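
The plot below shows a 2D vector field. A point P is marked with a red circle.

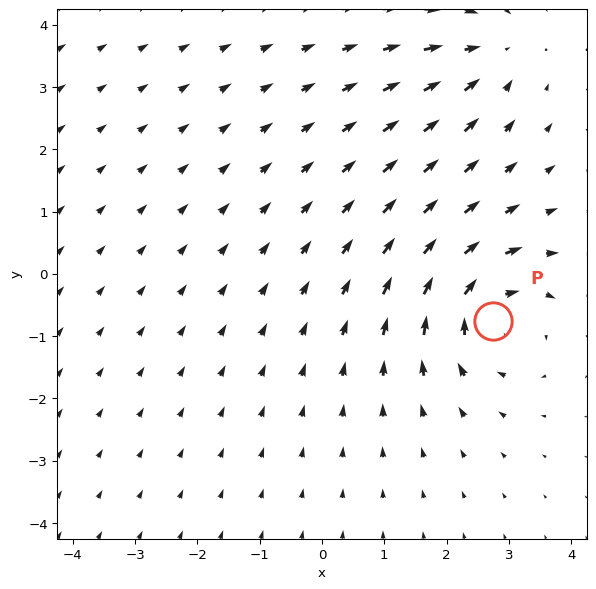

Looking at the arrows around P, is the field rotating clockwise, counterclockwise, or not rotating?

clockwise

Near P at (2.8, -0.7) the arrows circulate clockwise. The curl (z-component) there is about -5; negative curl means clockwise rotation.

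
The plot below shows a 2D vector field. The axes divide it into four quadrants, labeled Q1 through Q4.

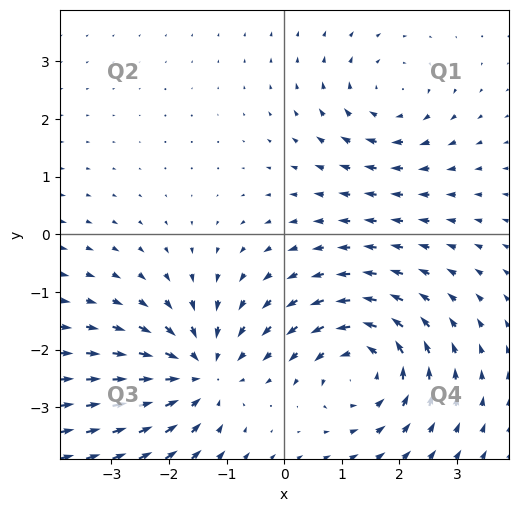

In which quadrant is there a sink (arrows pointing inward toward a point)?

Q3

The sink sits at approximately (-1.4, -2.4), which lies in quadrant Q3. The divergence there is about -4, negative as expected for a sink.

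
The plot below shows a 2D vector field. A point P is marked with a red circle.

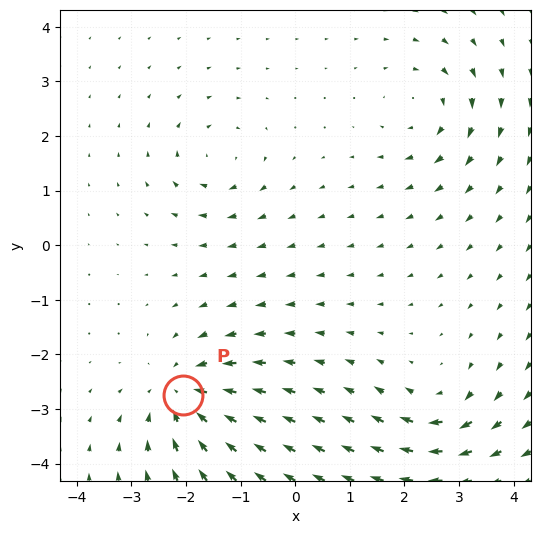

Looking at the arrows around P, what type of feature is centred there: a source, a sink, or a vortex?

sink

At P (-2.1, -2.7) the arrows converge inward. Divergence about -6, curl ≈0 — negative divergence with near-zero curl is a sink.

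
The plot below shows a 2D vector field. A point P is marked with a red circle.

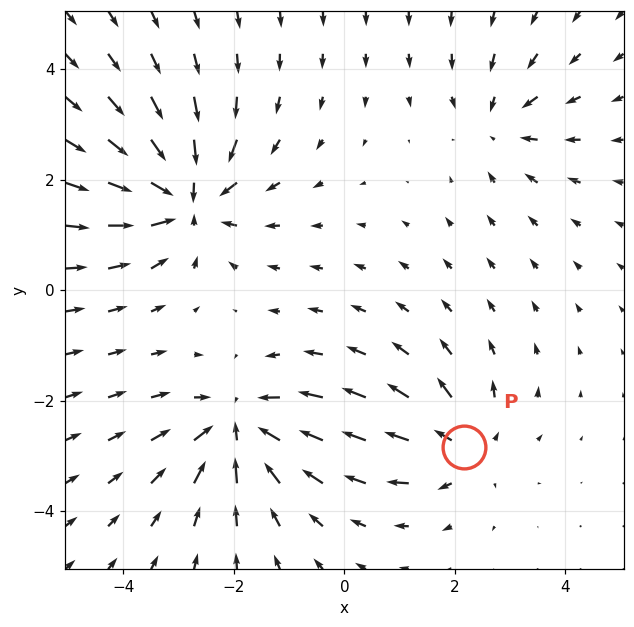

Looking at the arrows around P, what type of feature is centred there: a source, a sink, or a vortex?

At P (2.2, -2.8) the arrows spread outward. Divergence about +4, curl ≈0 — positive divergence with near-zero curl is a source.

source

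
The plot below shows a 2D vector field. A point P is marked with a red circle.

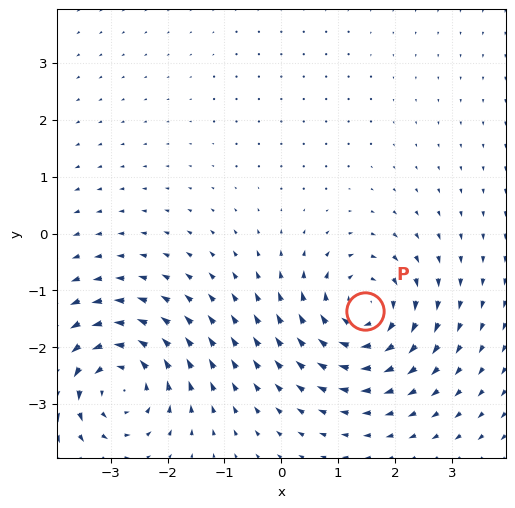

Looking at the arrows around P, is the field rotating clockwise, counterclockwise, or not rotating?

Near P at (1.5, -1.4) the arrows circulate clockwise. The curl (z-component) there is about -4; negative curl means clockwise rotation.

clockwise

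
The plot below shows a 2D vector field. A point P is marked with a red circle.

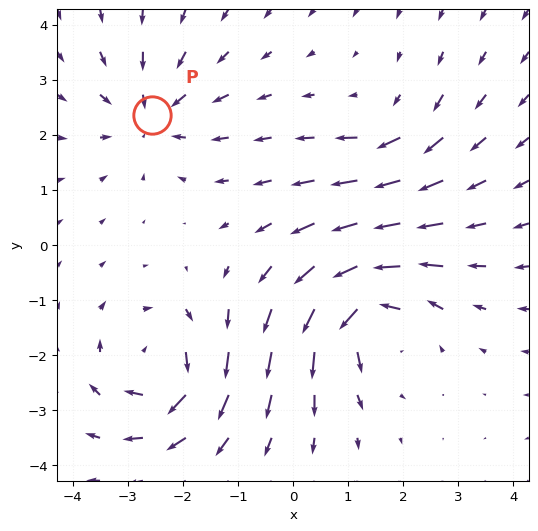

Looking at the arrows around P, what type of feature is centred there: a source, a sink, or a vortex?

At P (-2.6, 2.4) the arrows converge inward. Divergence about -4, curl ≈0 — negative divergence with near-zero curl is a sink.

sink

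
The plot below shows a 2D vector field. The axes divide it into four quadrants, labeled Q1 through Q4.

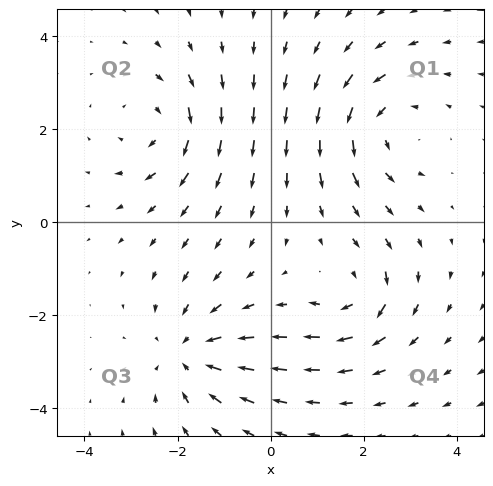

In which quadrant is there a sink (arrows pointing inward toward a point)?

Q3

The sink sits at approximately (-1.8, -2.8), which lies in quadrant Q3. The divergence there is about -4, negative as expected for a sink.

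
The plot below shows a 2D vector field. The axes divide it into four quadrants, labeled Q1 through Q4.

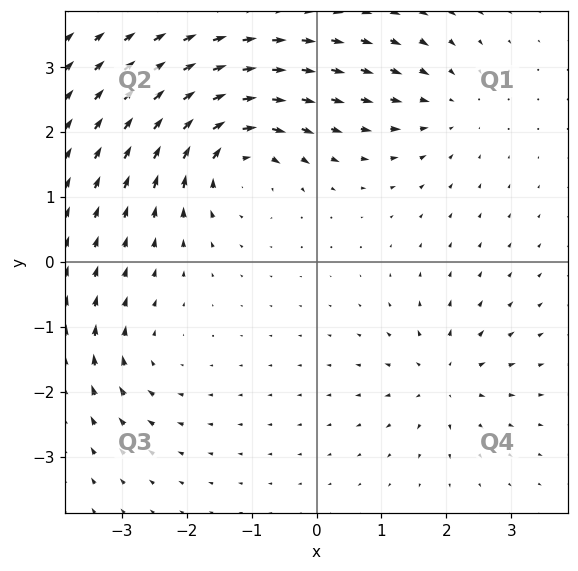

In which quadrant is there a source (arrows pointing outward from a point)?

Q4

The source sits at approximately (2.0, -1.8), which lies in quadrant Q4. The divergence there is about +4, positive as expected for a source.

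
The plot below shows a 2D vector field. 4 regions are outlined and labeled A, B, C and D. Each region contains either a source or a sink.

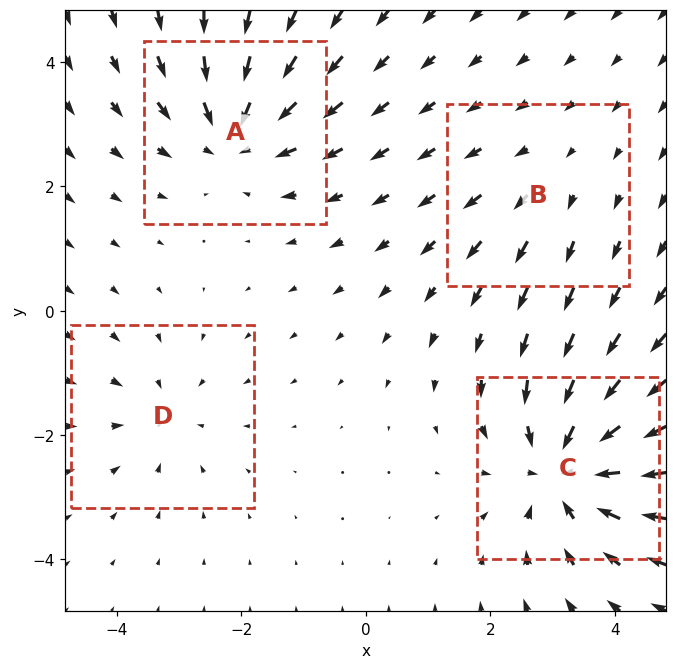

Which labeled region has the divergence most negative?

C

Divergence at each region's feature centre — A: about -5, B: about +2, C: about -6, D: about -3. Region C is most negative.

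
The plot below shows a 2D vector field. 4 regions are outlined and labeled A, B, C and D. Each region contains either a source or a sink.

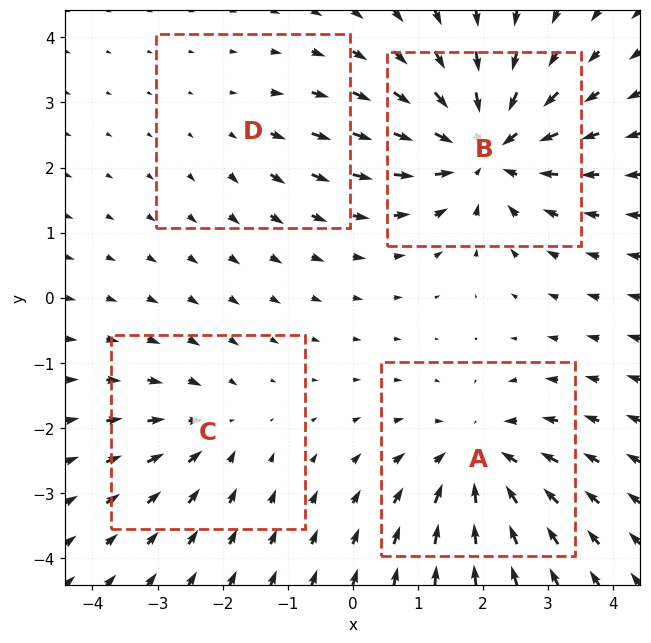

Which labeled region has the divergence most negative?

Divergence at each region's feature centre — A: about -5, B: about -7, C: about -3, D: about +2. Region B is most negative.

B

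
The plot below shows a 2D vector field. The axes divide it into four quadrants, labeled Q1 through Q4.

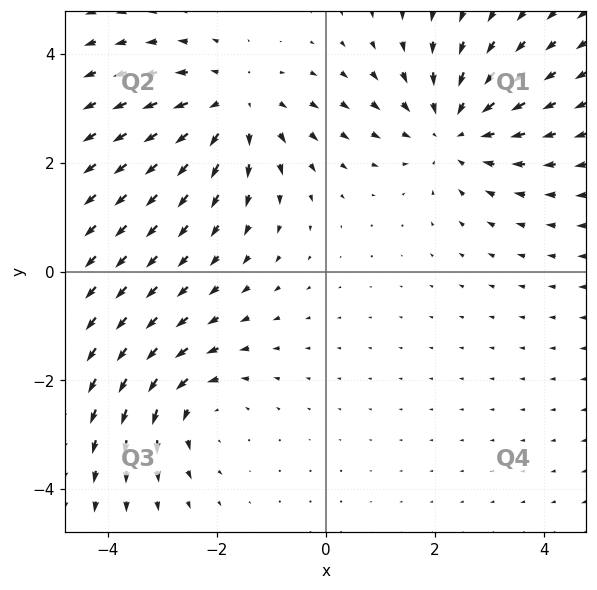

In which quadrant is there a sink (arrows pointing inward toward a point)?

The sink sits at approximately (2.3, 2.6), which lies in quadrant Q1. The divergence there is about -3, negative as expected for a sink.

Q1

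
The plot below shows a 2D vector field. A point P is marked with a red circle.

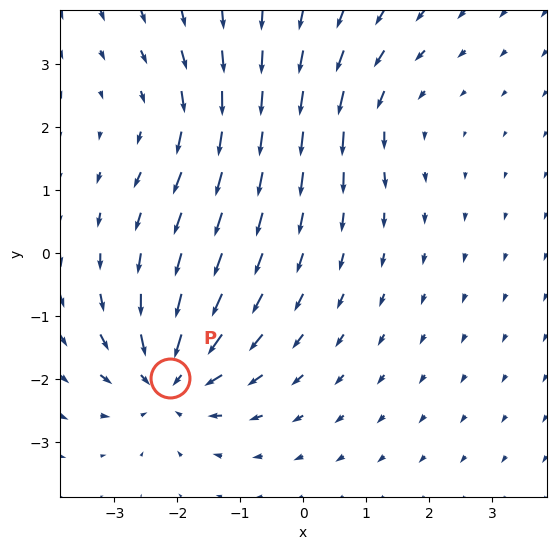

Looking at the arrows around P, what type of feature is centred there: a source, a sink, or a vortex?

sink

At P (-2.1, -2.0) the arrows converge inward. Divergence about -5, curl ≈0 — negative divergence with near-zero curl is a sink.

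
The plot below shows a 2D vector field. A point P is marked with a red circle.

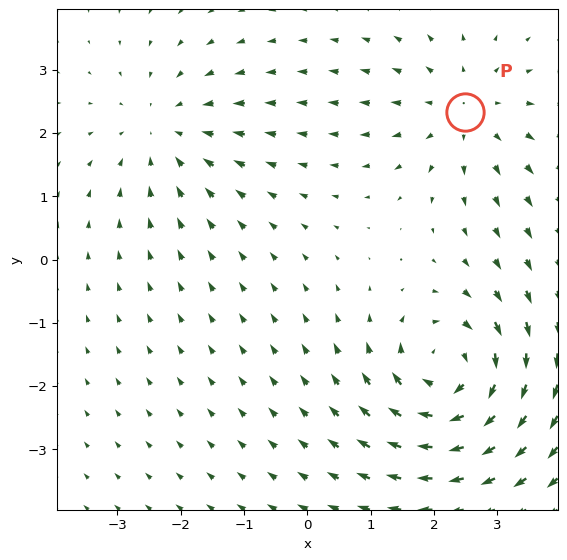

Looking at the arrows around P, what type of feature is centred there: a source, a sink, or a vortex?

At P (2.5, 2.3) the arrows spread outward. Divergence about +3, curl ≈0 — positive divergence with near-zero curl is a source.

source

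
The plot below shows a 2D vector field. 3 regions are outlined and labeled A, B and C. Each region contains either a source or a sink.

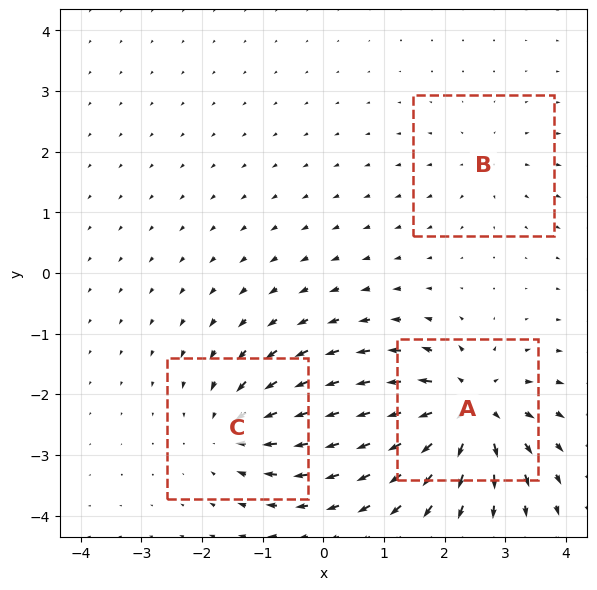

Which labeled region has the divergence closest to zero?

B

Divergence at each region's feature centre — A: about +6, B: about +2, C: about -4. Region B is closest to zero.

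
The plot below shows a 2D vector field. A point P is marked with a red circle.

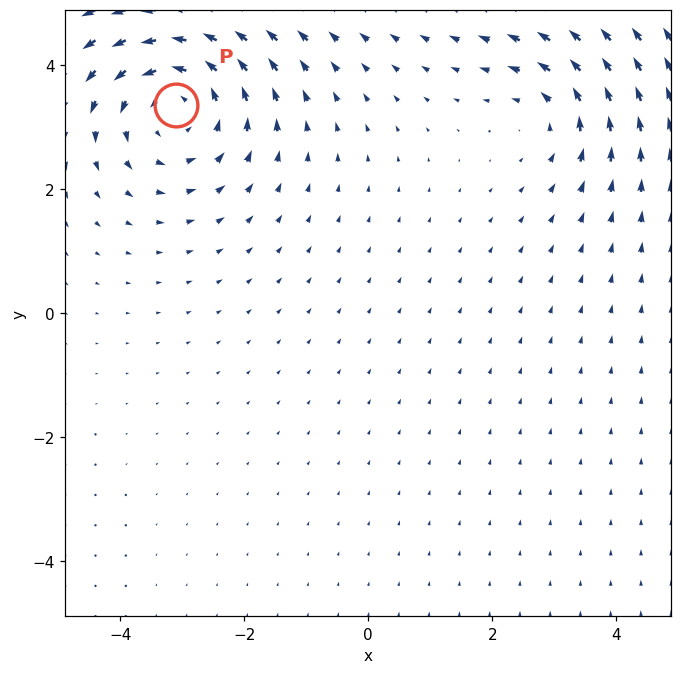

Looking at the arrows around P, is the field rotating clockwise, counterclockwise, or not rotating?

counterclockwise

Near P at (-3.1, 3.4) the arrows circulate counterclockwise. The curl (z-component) there is about +4; positive curl means counterclockwise rotation.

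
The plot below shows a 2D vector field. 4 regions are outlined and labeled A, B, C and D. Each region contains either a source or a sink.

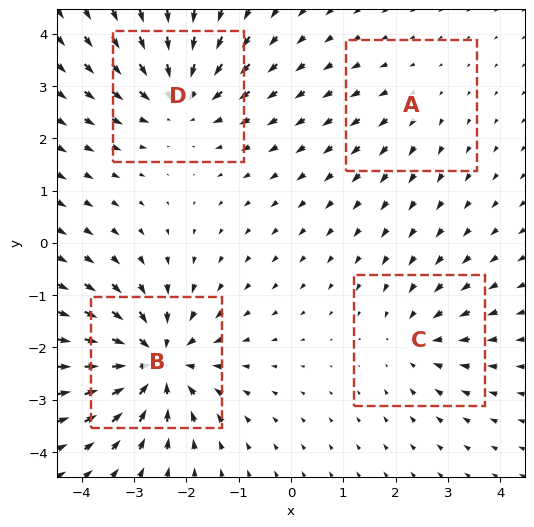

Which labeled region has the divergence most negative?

Divergence at each region's feature centre — A: about +2, B: about -7, C: about -3, D: about -5. Region B is most negative.

B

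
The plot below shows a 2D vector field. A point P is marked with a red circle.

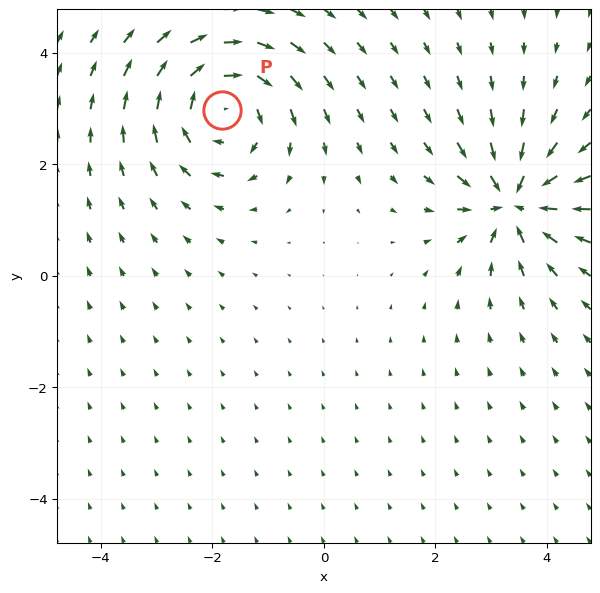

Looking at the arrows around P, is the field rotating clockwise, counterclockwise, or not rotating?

clockwise

Near P at (-1.8, 3.0) the arrows circulate clockwise. The curl (z-component) there is about -4; negative curl means clockwise rotation.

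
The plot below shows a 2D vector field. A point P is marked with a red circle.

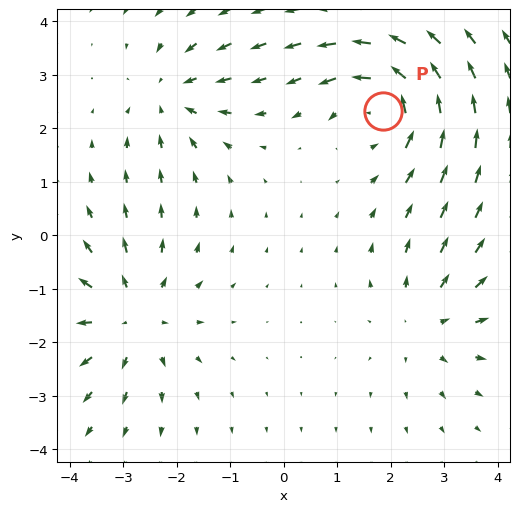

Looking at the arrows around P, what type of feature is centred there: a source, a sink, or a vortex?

At P (1.9, 2.3) the arrows circulate counterclockwise. Divergence ≈0, curl about +5 — near-zero divergence with nonzero curl is a vortex.

vortex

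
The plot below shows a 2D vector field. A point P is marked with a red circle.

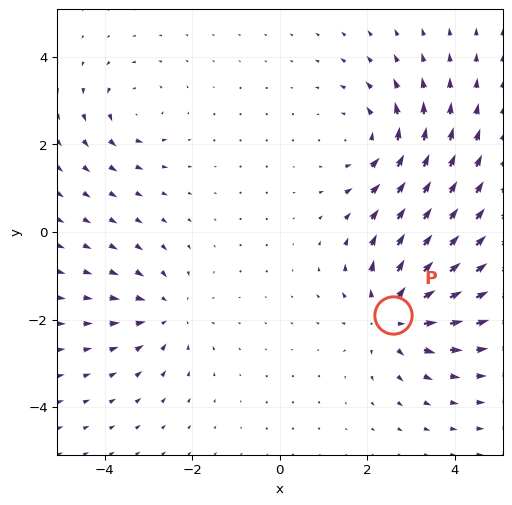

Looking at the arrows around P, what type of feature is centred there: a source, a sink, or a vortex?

At P (2.6, -1.9) the arrows spread outward. Divergence about +5, curl ≈0 — positive divergence with near-zero curl is a source.

source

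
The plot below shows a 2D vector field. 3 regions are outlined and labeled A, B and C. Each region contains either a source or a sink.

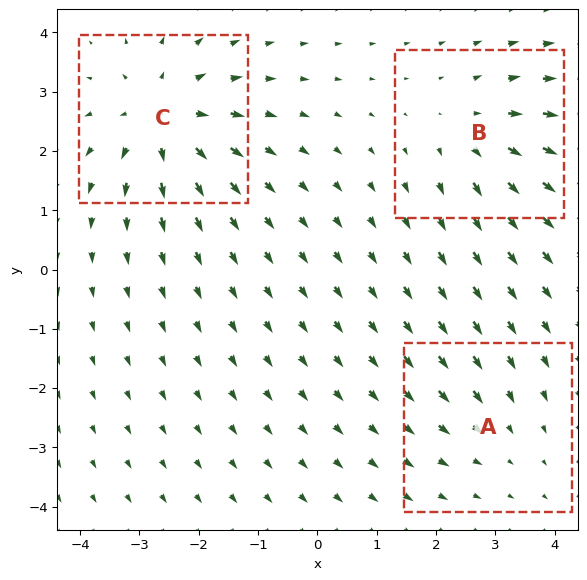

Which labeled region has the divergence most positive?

C

Divergence at each region's feature centre — A: about -2, B: about +3, C: about +5. Region C is most positive.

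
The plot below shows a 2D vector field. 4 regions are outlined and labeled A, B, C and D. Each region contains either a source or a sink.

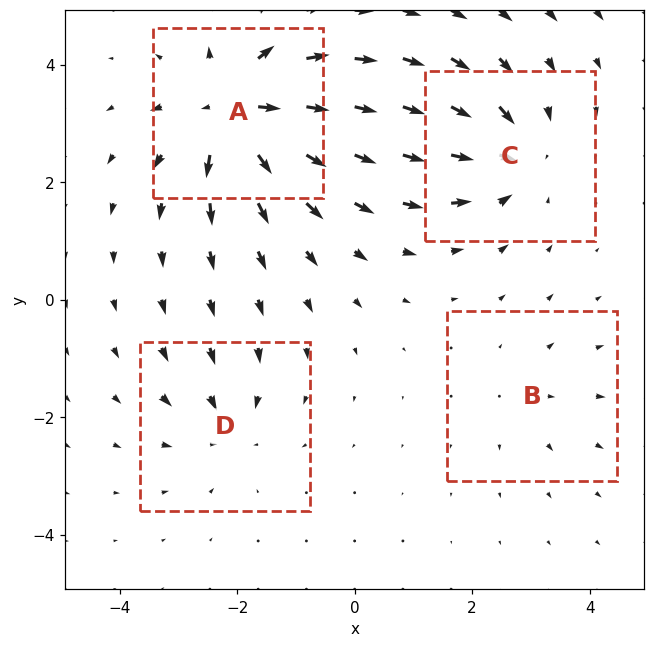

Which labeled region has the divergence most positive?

Divergence at each region's feature centre — A: about +8, B: about +2, C: about -6, D: about -4. Region A is most positive.

A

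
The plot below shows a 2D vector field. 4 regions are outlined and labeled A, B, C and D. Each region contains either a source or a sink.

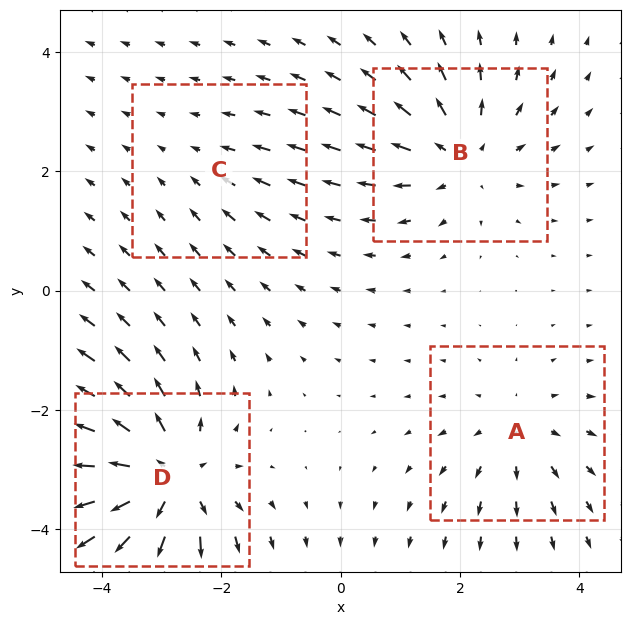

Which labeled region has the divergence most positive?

Divergence at each region's feature centre — A: about +3, B: about +4, C: about -2, D: about +7. Region D is most positive.

D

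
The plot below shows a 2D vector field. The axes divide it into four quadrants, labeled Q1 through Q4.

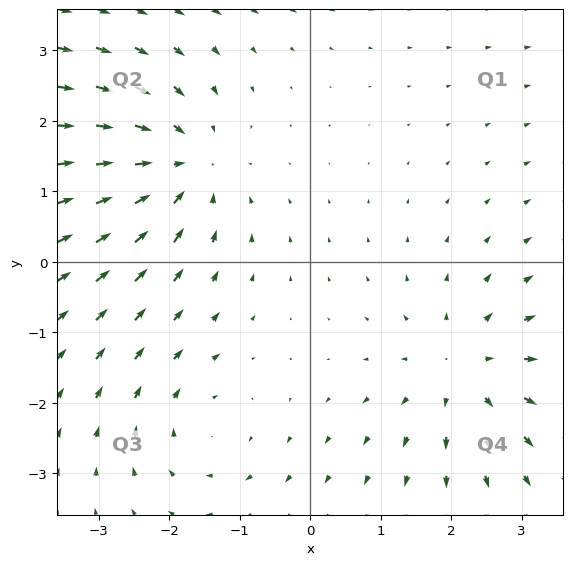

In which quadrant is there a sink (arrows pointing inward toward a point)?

The sink sits at approximately (-1.8, 1.4), which lies in quadrant Q2. The divergence there is about -4, negative as expected for a sink.

Q2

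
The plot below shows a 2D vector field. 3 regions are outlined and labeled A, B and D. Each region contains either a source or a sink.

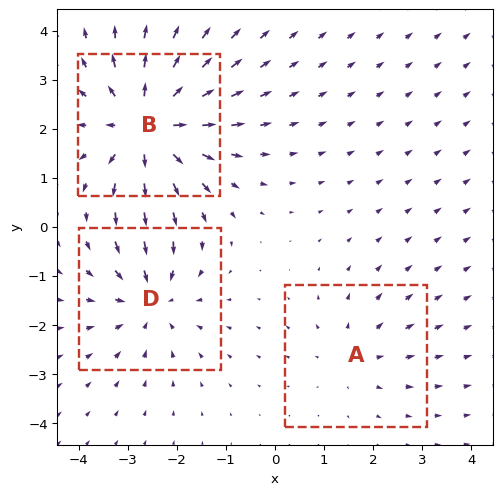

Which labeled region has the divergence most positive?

B

Divergence at each region's feature centre — A: about +2, B: about +5, D: about -3. Region B is most positive.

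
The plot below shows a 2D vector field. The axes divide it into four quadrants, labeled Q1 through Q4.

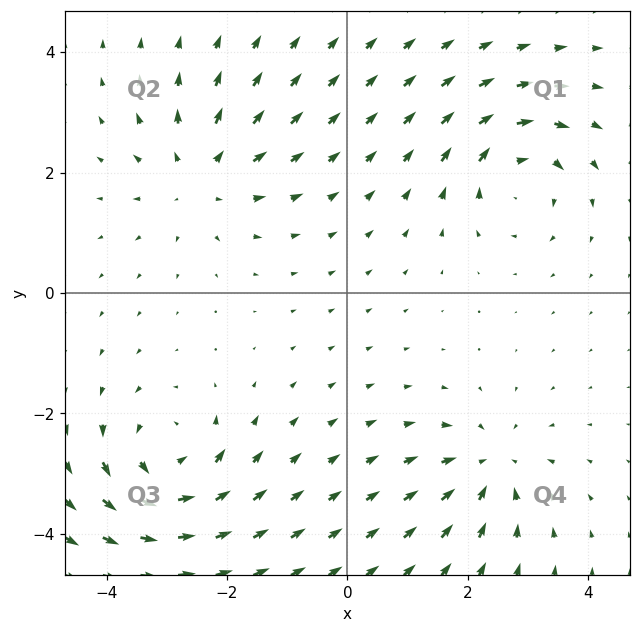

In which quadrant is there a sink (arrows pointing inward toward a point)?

Q4

The sink sits at approximately (2.4, -2.9), which lies in quadrant Q4. The divergence there is about -4, negative as expected for a sink.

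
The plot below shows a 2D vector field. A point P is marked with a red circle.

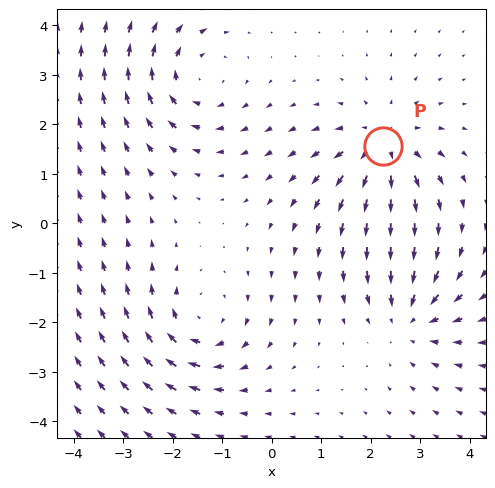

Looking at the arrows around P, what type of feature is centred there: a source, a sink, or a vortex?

source

At P (2.3, 1.6) the arrows spread outward. Divergence about +4, curl ≈0 — positive divergence with near-zero curl is a source.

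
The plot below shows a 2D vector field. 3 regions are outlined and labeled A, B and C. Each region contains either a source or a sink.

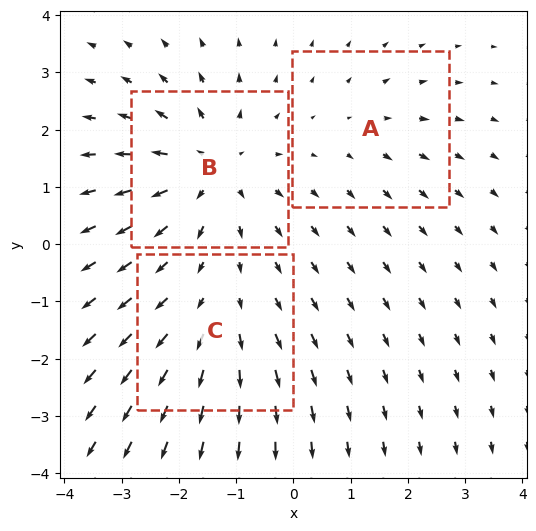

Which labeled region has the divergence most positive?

Divergence at each region's feature centre — A: about +2, B: about +4, C: about +3. Region B is most positive.

B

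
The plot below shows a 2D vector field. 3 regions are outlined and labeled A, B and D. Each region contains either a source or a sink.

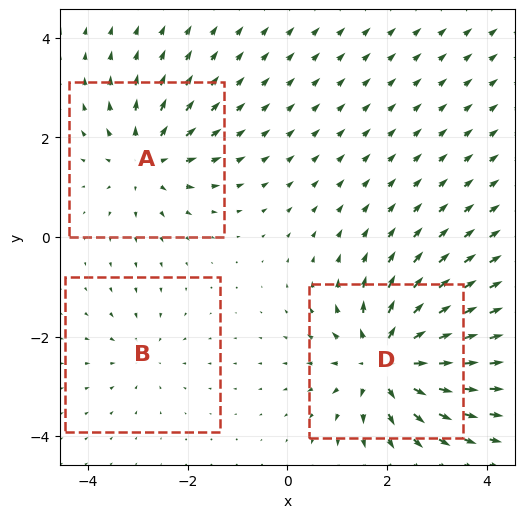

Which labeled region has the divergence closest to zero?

B

Divergence at each region's feature centre — A: about +4, B: about -2, D: about +6. Region B is closest to zero.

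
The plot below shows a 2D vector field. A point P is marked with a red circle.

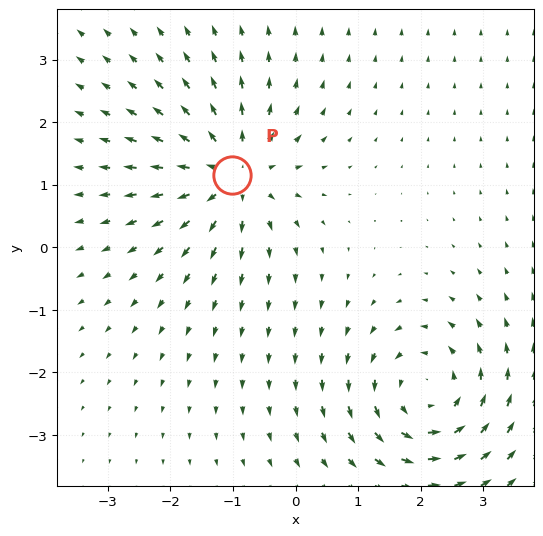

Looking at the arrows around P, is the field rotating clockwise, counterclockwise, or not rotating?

not rotating

Near P at (-1.0, 1.2) the arrows show no circulation. The curl there is ≈0.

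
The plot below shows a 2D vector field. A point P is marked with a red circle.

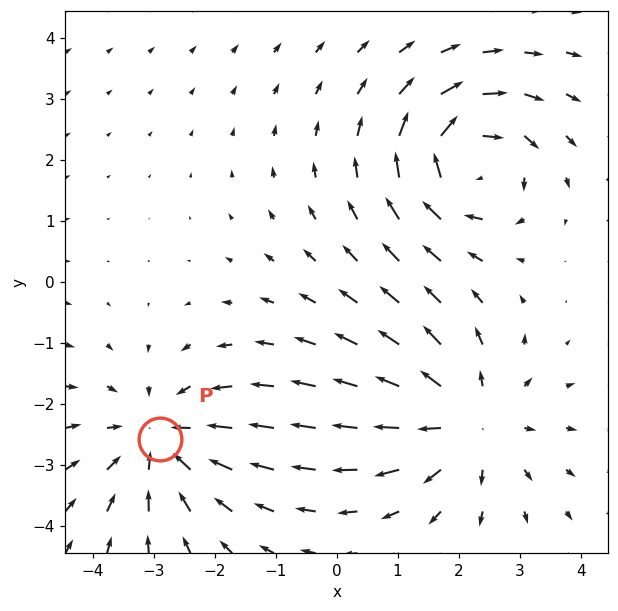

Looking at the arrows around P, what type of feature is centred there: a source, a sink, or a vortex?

At P (-2.9, -2.6) the arrows converge inward. Divergence about -3, curl ≈0 — negative divergence with near-zero curl is a sink.

sink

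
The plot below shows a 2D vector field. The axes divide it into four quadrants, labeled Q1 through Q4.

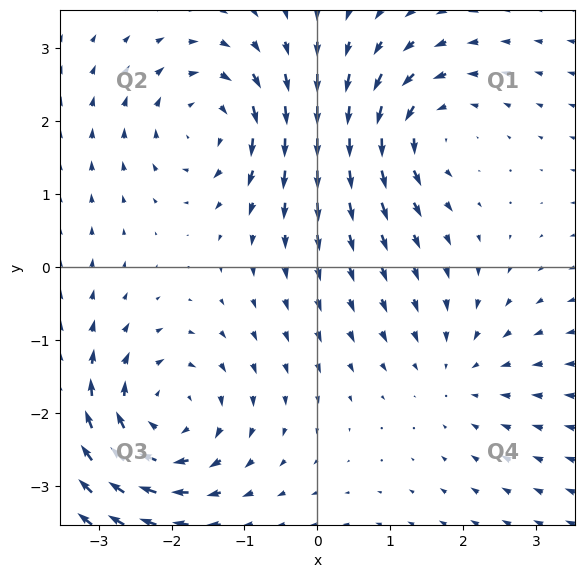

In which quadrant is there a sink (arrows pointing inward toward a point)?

Q4

The sink sits at approximately (1.9, -1.4), which lies in quadrant Q4. The divergence there is about -2, negative as expected for a sink.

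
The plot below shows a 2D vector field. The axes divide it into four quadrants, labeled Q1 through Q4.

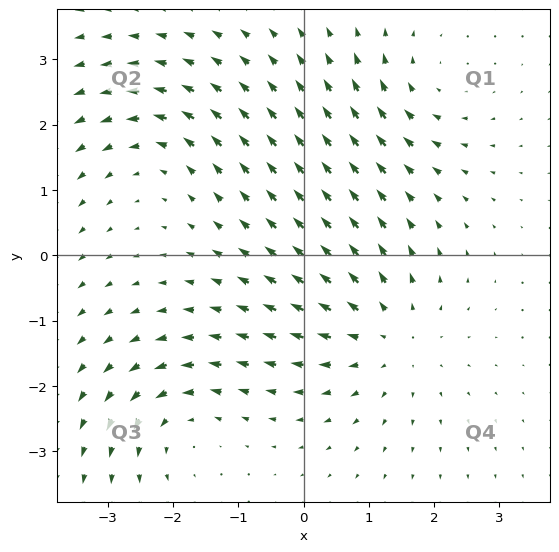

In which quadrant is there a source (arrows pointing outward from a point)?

The source sits at approximately (1.3, -1.2), which lies in quadrant Q4. The divergence there is about +4, positive as expected for a source.

Q4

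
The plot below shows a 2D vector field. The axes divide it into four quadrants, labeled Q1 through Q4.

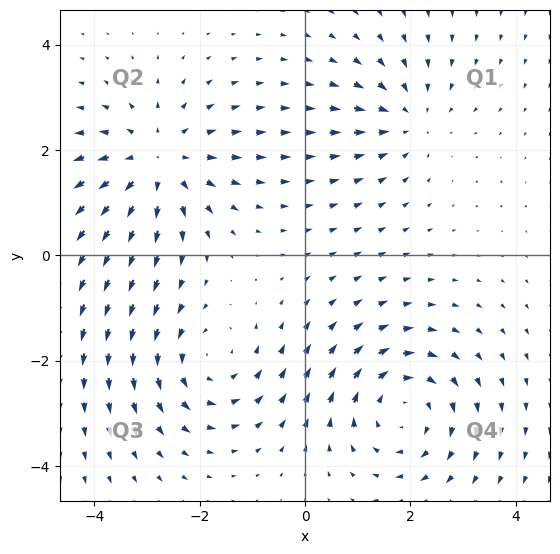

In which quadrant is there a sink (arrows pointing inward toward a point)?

Q1

The sink sits at approximately (2.0, 2.6), which lies in quadrant Q1. The divergence there is about -3, negative as expected for a sink.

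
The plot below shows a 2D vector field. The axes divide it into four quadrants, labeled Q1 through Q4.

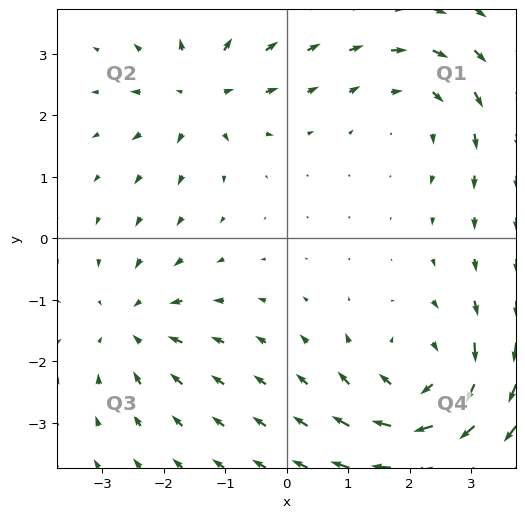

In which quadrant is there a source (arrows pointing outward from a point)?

Q2

The source sits at approximately (-1.4, 2.3), which lies in quadrant Q2. The divergence there is about +4, positive as expected for a source.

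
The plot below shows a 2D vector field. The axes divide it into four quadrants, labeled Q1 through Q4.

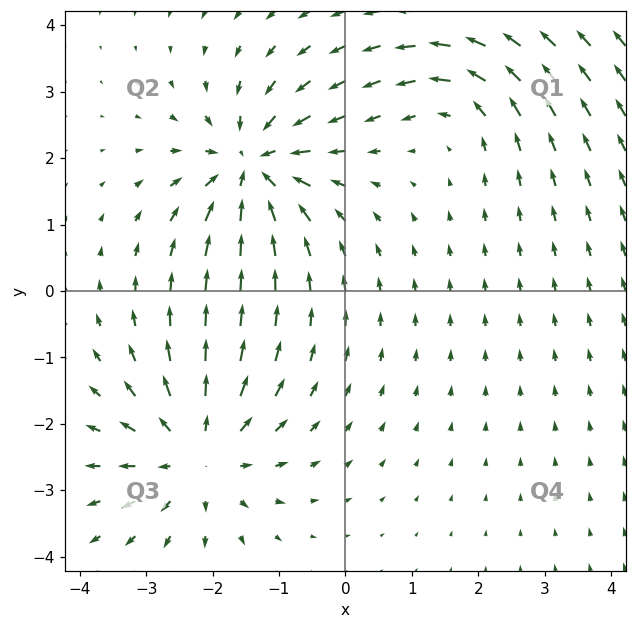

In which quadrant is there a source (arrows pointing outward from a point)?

The source sits at approximately (-2.2, -2.4), which lies in quadrant Q3. The divergence there is about +4, positive as expected for a source.

Q3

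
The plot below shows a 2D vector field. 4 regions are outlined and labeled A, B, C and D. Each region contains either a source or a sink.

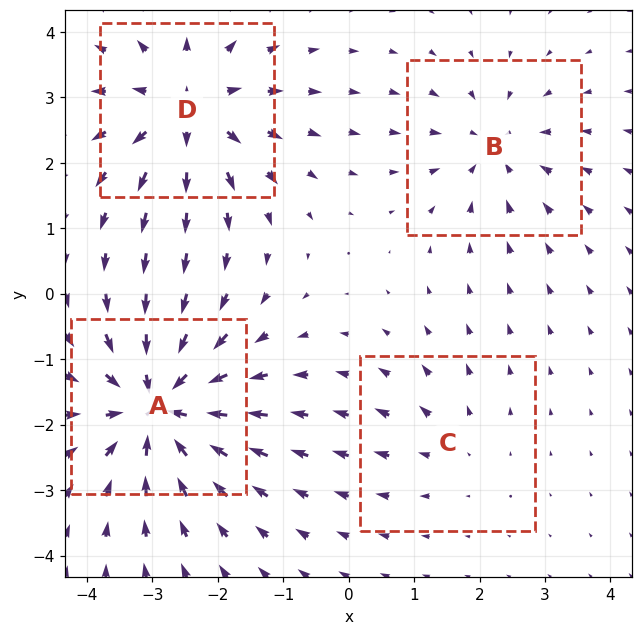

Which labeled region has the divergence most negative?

A

Divergence at each region's feature centre — A: about -7, B: about -4, C: about +2, D: about +5. Region A is most negative.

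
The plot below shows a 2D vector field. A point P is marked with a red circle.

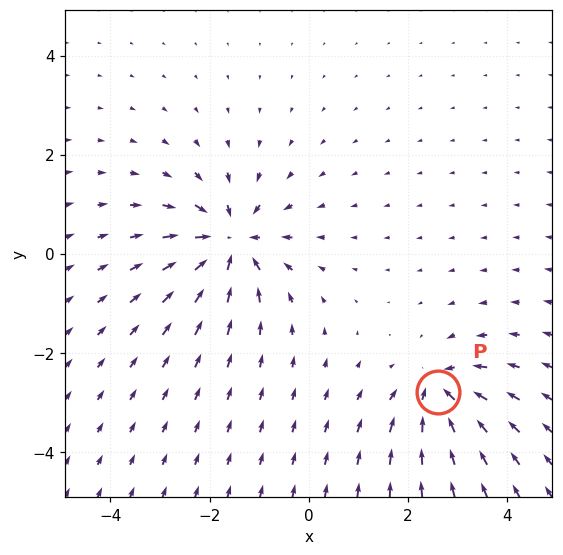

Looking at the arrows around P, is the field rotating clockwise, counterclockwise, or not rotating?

Near P at (2.6, -2.8) the arrows show no circulation. The curl there is ≈0.

not rotating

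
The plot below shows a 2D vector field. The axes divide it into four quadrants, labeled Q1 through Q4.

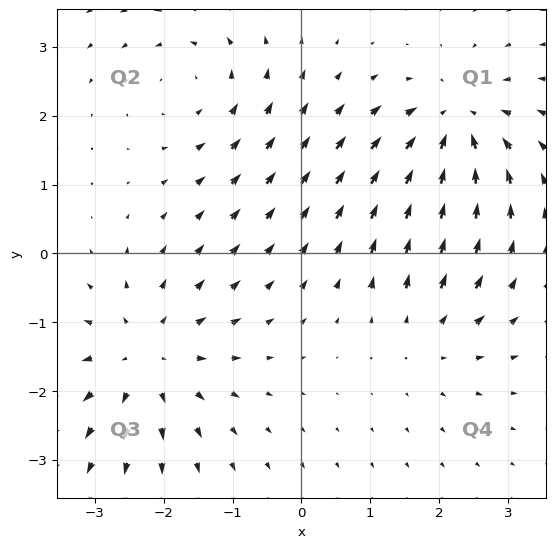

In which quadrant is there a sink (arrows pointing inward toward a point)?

The sink sits at approximately (2.2, 1.9), which lies in quadrant Q1. The divergence there is about -6, negative as expected for a sink.

Q1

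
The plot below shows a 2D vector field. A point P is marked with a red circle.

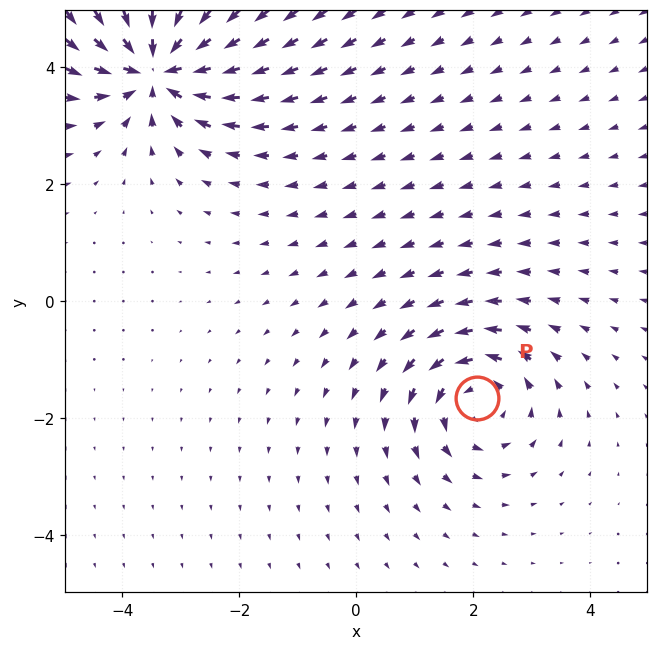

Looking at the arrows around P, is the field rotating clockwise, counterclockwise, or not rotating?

Near P at (2.1, -1.7) the arrows circulate counterclockwise. The curl (z-component) there is about +3; positive curl means counterclockwise rotation.

counterclockwise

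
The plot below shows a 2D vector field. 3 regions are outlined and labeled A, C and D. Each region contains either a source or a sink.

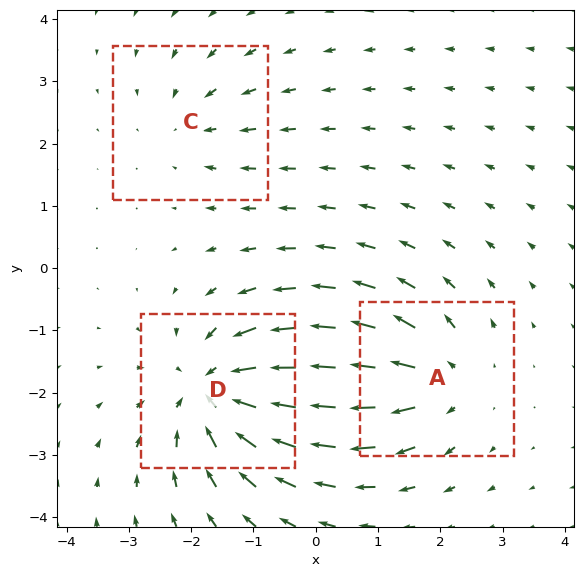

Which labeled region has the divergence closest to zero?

C

Divergence at each region's feature centre — A: about +4, C: about -2, D: about -5. Region C is closest to zero.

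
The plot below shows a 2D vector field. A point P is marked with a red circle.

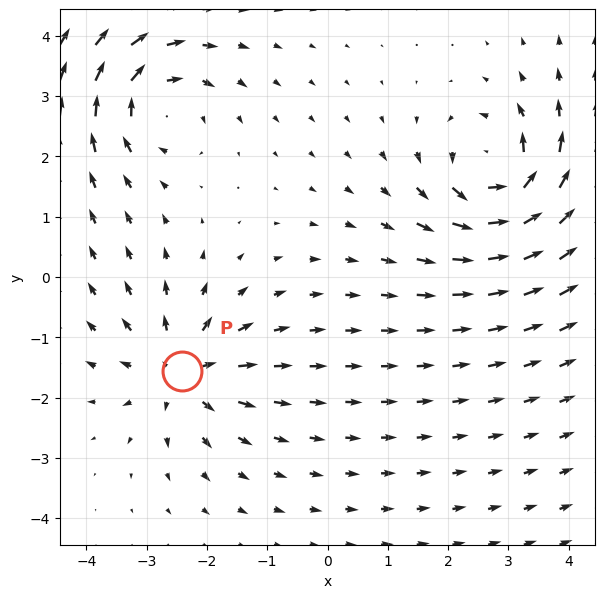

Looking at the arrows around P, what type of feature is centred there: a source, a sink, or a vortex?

At P (-2.4, -1.6) the arrows spread outward. Divergence about +4, curl ≈0 — positive divergence with near-zero curl is a source.

source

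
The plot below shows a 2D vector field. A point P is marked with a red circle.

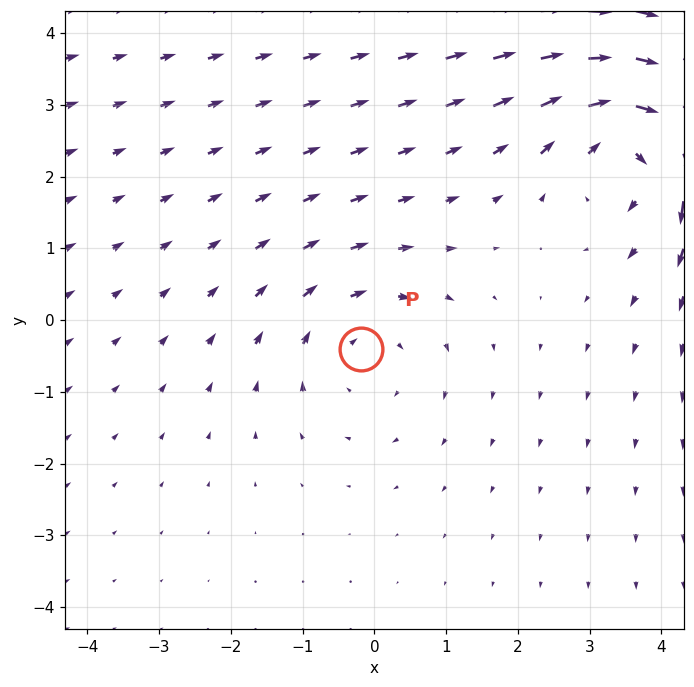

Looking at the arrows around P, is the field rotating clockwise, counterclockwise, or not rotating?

Near P at (-0.2, -0.4) the arrows circulate clockwise. The curl (z-component) there is about -2; negative curl means clockwise rotation.

clockwise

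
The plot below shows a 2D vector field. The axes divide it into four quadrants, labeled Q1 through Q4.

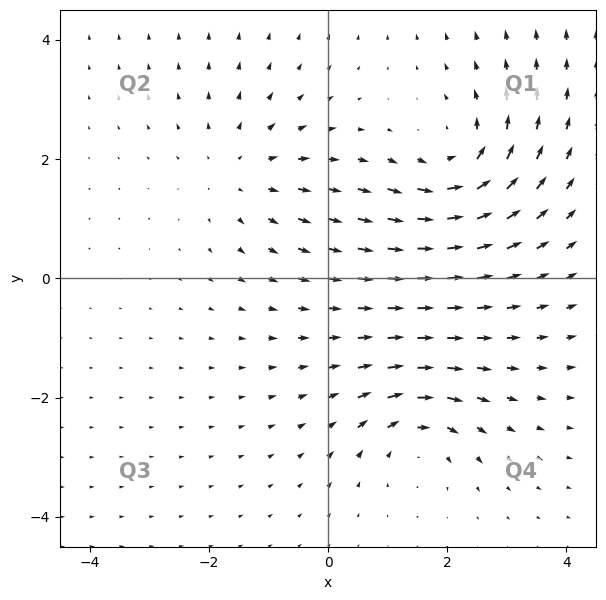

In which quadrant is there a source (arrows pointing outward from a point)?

Q2

The source sits at approximately (-1.5, 1.8), which lies in quadrant Q2. The divergence there is about +2, positive as expected for a source.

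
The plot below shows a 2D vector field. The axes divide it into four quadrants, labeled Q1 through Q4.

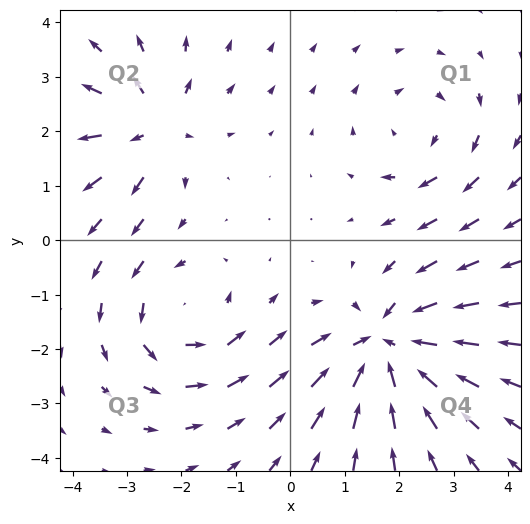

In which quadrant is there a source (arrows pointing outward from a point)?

The source sits at approximately (-2.5, 2.1), which lies in quadrant Q2. The divergence there is about +4, positive as expected for a source.

Q2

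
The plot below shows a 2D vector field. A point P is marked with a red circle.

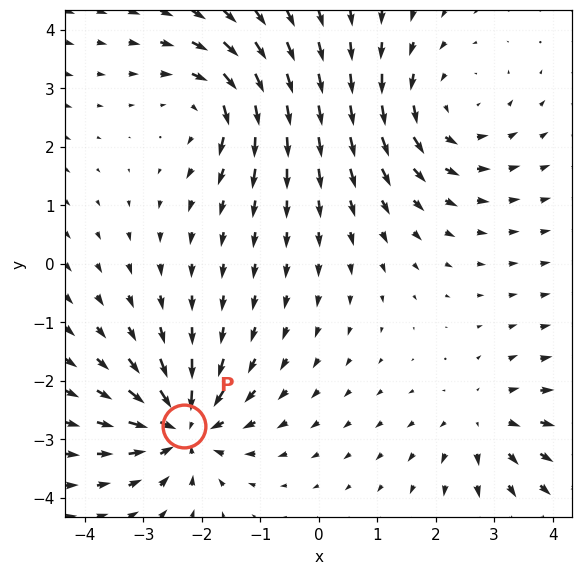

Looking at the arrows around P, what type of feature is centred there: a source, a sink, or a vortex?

At P (-2.3, -2.8) the arrows converge inward. Divergence about -6, curl ≈0 — negative divergence with near-zero curl is a sink.

sink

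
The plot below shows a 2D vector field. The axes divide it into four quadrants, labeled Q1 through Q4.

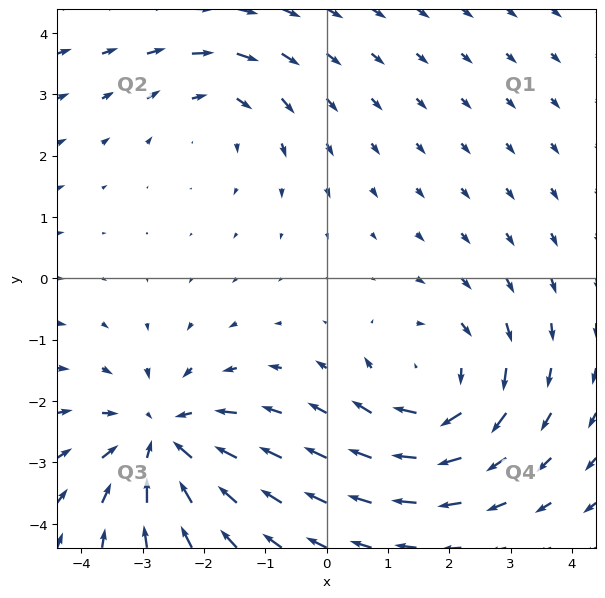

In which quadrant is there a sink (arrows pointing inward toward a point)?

Q3

The sink sits at approximately (-2.7, -2.6), which lies in quadrant Q3. The divergence there is about -4, negative as expected for a sink.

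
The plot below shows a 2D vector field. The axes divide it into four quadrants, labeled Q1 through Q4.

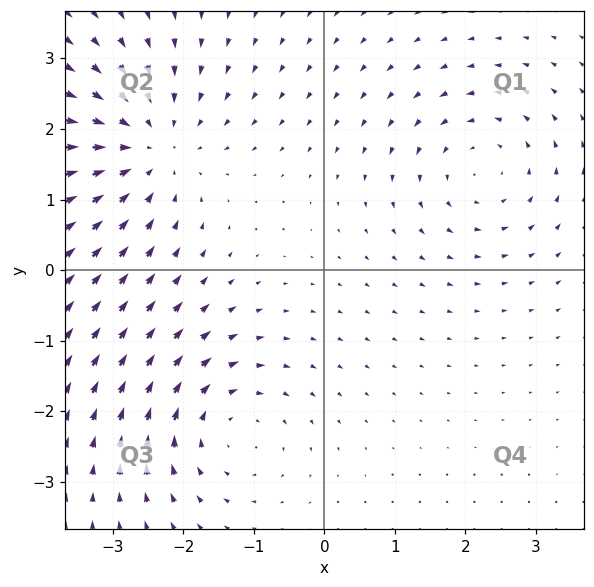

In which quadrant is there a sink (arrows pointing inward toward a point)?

The sink sits at approximately (-2.5, 1.7), which lies in quadrant Q2. The divergence there is about -4, negative as expected for a sink.

Q2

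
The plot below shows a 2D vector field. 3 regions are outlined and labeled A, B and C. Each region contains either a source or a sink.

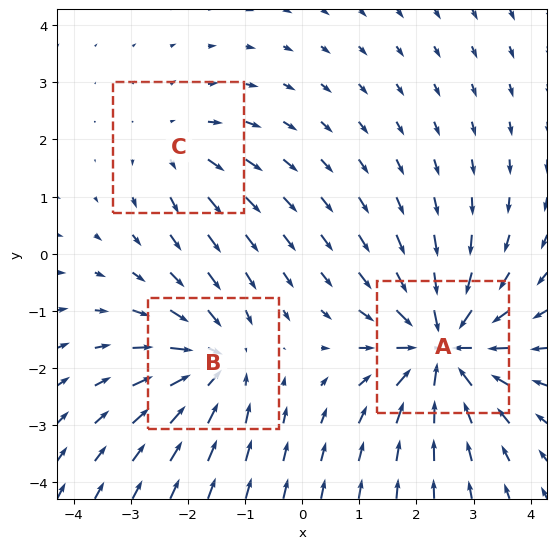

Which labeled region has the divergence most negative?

A

Divergence at each region's feature centre — A: about -5, B: about -4, C: about +2. Region A is most negative.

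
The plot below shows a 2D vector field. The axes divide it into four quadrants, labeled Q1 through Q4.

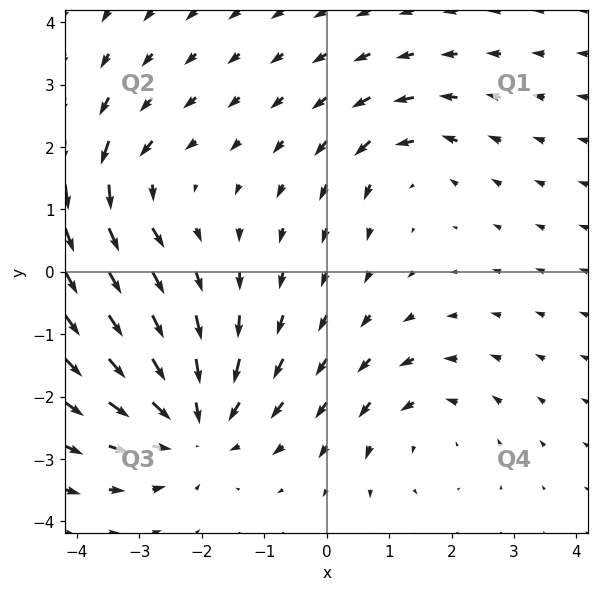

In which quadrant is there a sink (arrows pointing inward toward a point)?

Q3

The sink sits at approximately (-2.1, -2.4), which lies in quadrant Q3. The divergence there is about -4, negative as expected for a sink.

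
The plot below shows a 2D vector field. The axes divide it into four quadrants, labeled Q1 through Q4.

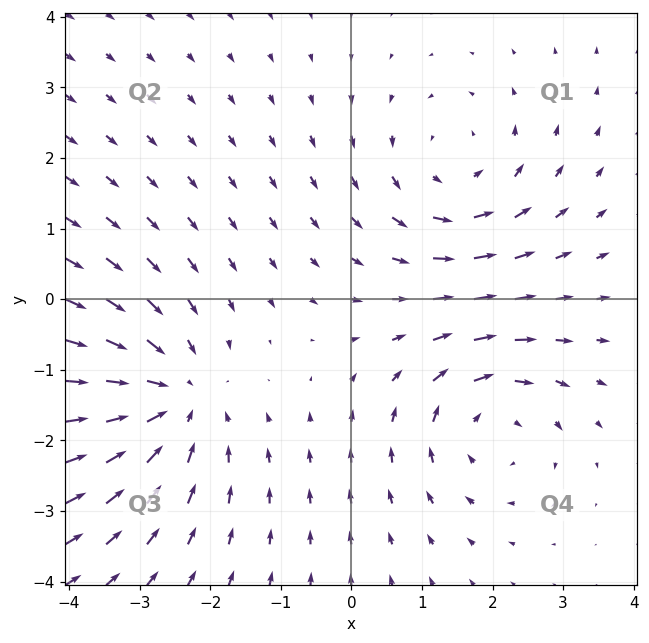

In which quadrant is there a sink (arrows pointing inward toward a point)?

Q3

The sink sits at approximately (-2.6, -1.4), which lies in quadrant Q3. The divergence there is about -4, negative as expected for a sink.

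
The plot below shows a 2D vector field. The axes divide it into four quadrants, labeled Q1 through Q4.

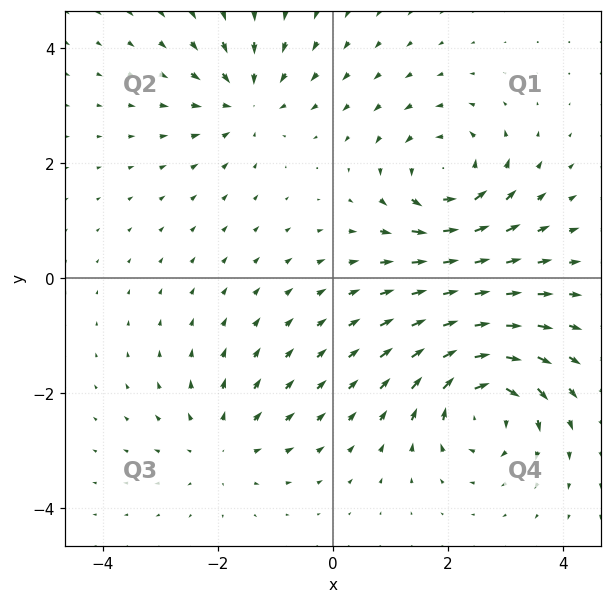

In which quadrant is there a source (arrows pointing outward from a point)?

The source sits at approximately (-1.9, -2.9), which lies in quadrant Q3. The divergence there is about +3, positive as expected for a source.

Q3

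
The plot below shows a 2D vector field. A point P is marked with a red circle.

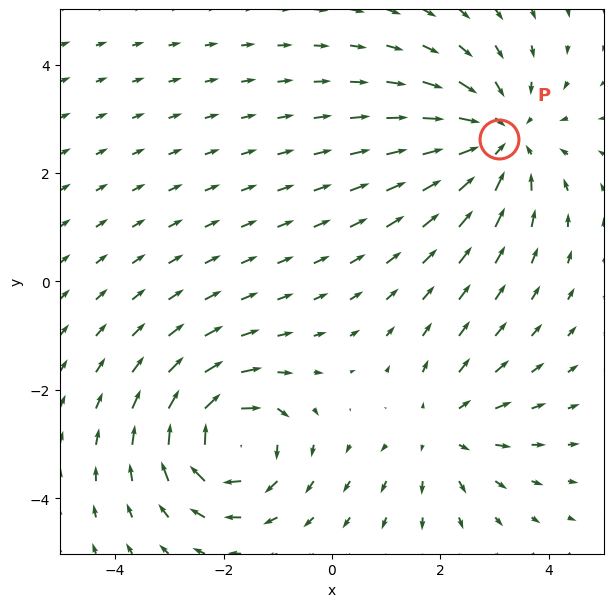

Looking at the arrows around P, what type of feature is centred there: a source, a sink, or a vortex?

sink

At P (3.1, 2.6) the arrows converge inward. Divergence about -3, curl ≈0 — negative divergence with near-zero curl is a sink.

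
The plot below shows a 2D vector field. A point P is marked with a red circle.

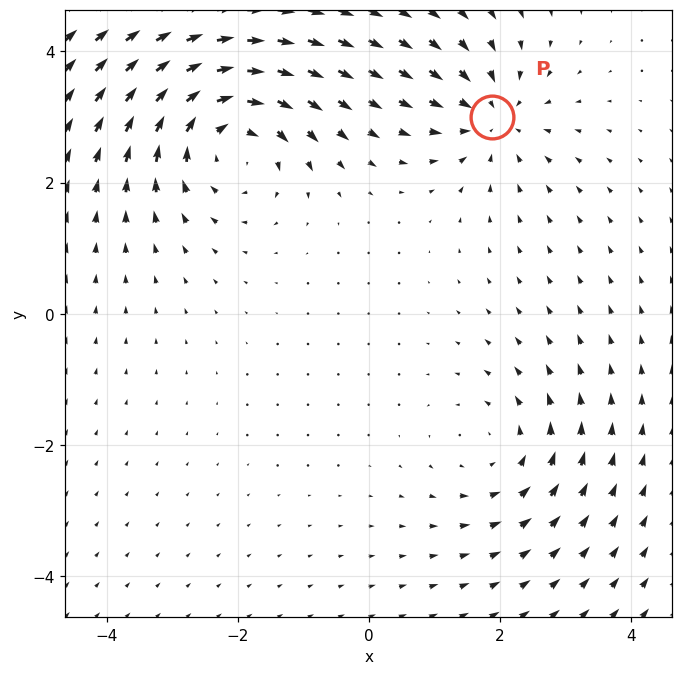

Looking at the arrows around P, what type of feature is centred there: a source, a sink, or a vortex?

At P (1.9, 3.0) the arrows converge inward. Divergence about -3, curl ≈0 — negative divergence with near-zero curl is a sink.

sink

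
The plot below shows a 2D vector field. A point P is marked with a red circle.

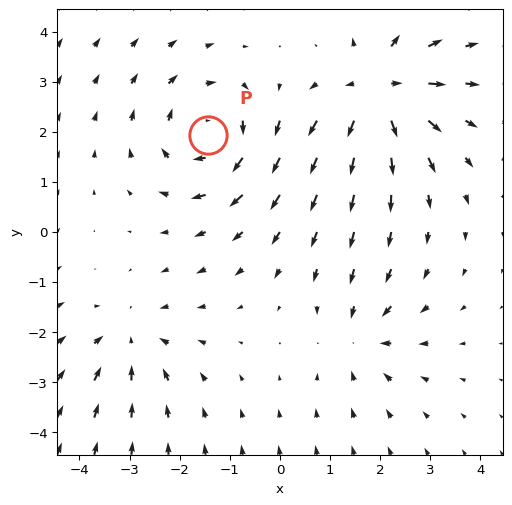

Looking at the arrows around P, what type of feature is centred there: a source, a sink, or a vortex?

At P (-1.4, 1.9) the arrows circulate clockwise. Divergence ≈0, curl about -5 — near-zero divergence with nonzero curl is a vortex.

vortex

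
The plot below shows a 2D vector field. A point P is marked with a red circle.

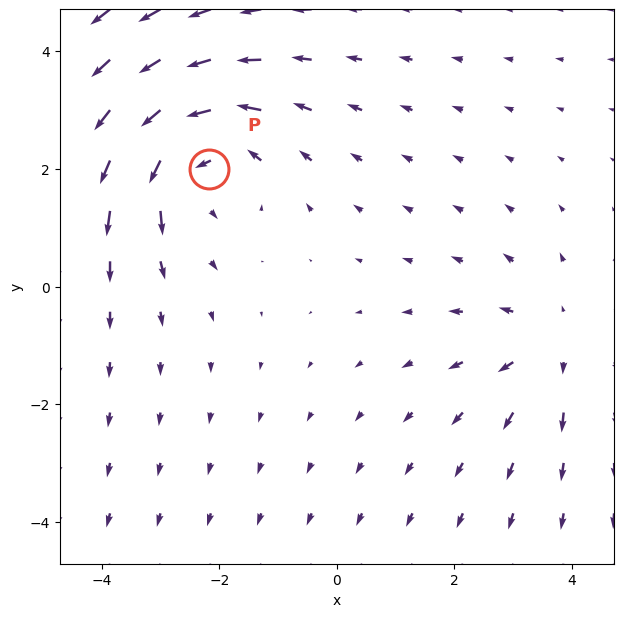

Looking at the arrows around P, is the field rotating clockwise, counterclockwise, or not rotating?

Near P at (-2.2, 2.0) the arrows circulate counterclockwise. The curl (z-component) there is about +3; positive curl means counterclockwise rotation.

counterclockwise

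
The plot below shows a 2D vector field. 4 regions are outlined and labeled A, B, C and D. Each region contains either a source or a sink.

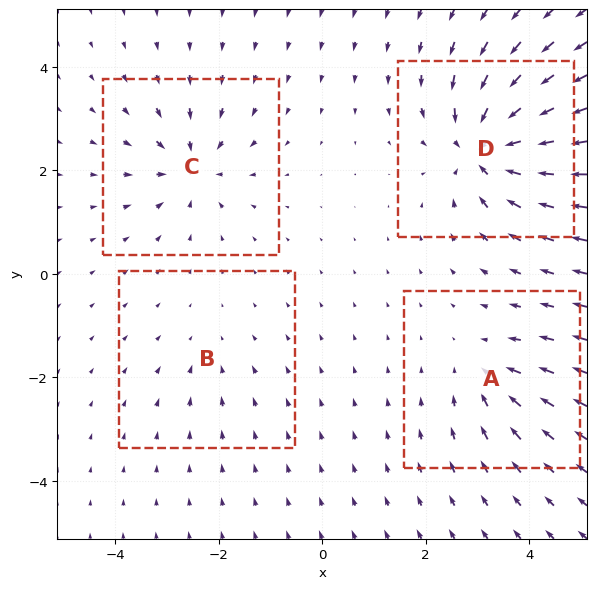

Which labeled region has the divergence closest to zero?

Divergence at each region's feature centre — A: about -4, B: about -2, C: about -6, D: about -9. Region B is closest to zero.

B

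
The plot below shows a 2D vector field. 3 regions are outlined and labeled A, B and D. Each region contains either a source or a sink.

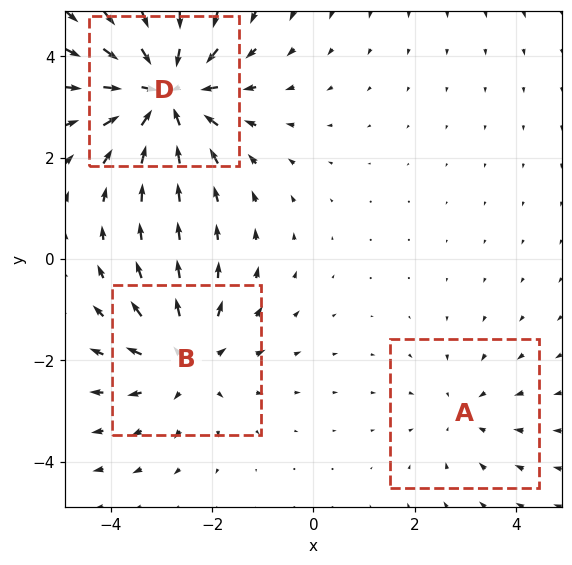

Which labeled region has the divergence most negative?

D

Divergence at each region's feature centre — A: about -2, B: about +3, D: about -5. Region D is most negative.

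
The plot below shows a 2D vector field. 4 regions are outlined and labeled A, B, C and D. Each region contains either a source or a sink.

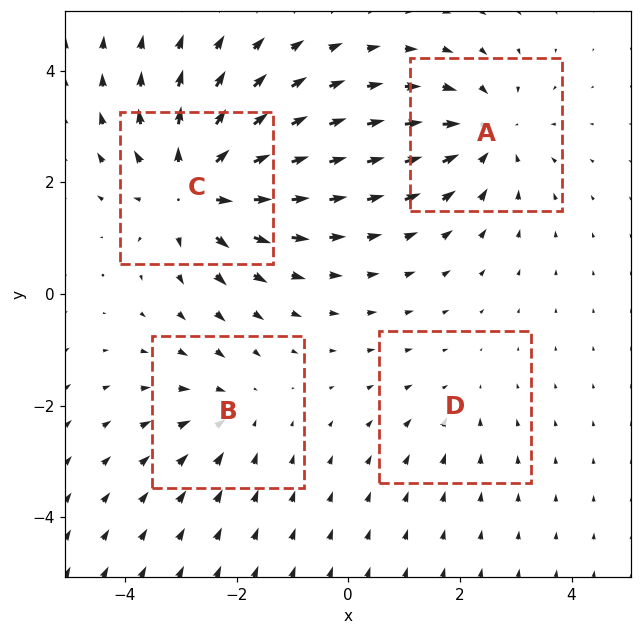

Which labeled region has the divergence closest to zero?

D

Divergence at each region's feature centre — A: about -4, B: about -3, C: about +6, D: about -2. Region D is closest to zero.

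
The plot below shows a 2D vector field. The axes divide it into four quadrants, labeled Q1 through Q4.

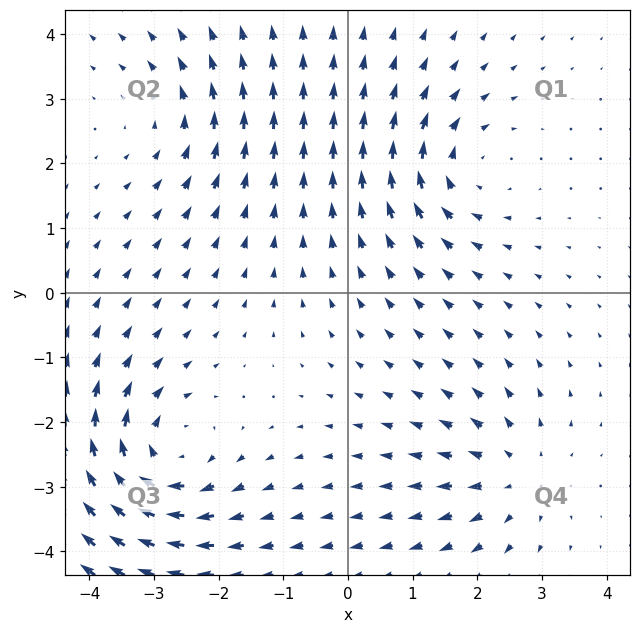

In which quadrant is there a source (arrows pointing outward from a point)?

Q4

The source sits at approximately (2.6, -2.8), which lies in quadrant Q4. The divergence there is about +3, positive as expected for a source.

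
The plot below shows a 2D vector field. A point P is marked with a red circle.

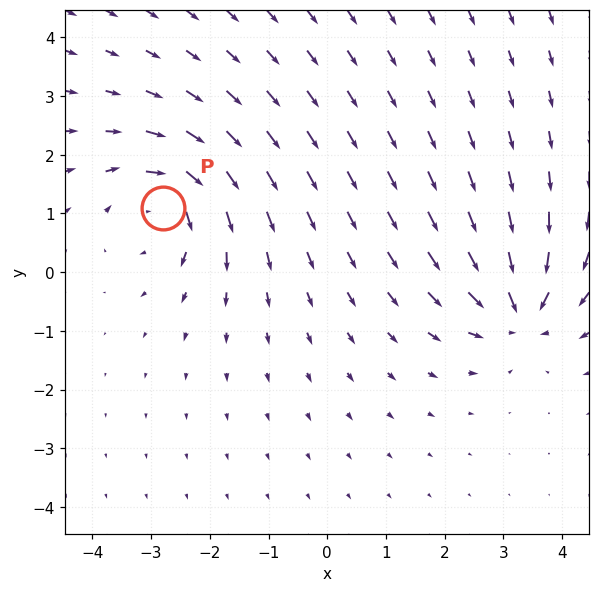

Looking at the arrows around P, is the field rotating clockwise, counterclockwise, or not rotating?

Near P at (-2.8, 1.1) the arrows circulate clockwise. The curl (z-component) there is about -3; negative curl means clockwise rotation.

clockwise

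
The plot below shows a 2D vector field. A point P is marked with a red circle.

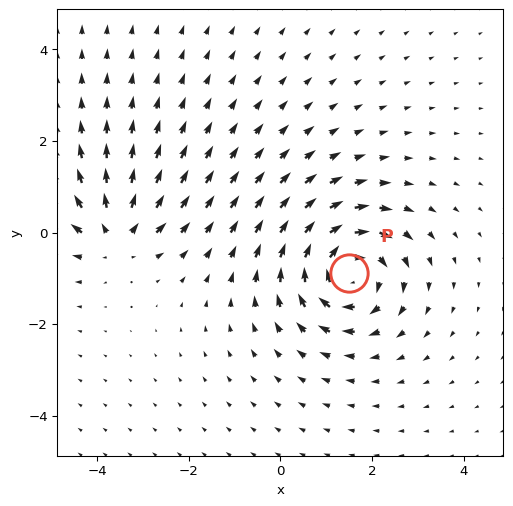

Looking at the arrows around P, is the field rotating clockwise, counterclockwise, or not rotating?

Near P at (1.5, -0.9) the arrows circulate clockwise. The curl (z-component) there is about -5; negative curl means clockwise rotation.

clockwise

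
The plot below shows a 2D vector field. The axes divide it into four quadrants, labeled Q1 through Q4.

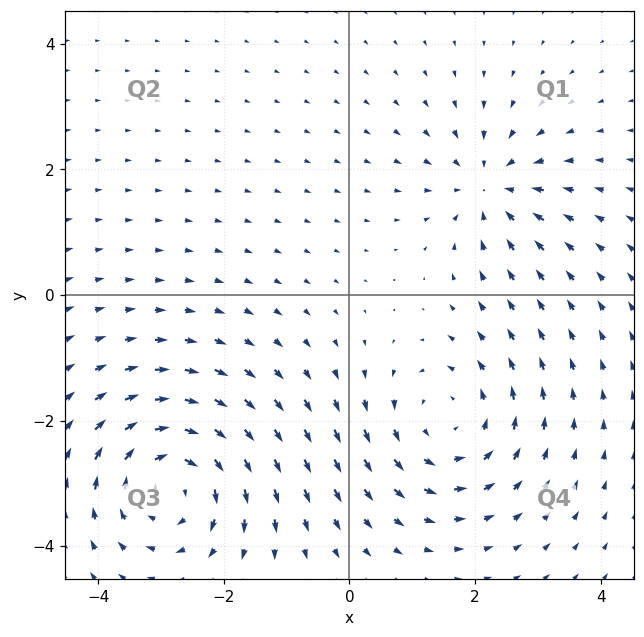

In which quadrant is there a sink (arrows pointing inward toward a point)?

Q1

The sink sits at approximately (2.2, 1.7), which lies in quadrant Q1. The divergence there is about -4, negative as expected for a sink.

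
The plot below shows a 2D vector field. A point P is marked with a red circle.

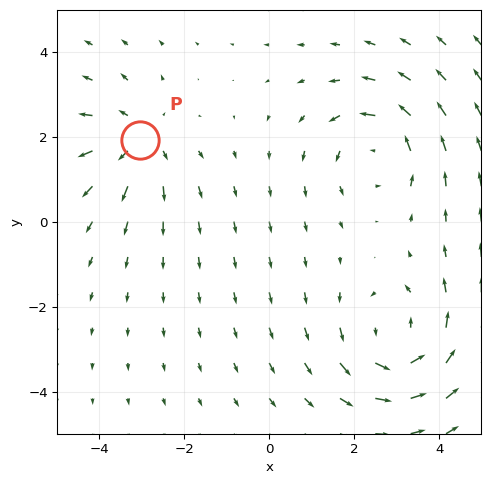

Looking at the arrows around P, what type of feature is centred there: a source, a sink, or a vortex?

source

At P (-3.0, 1.9) the arrows spread outward. Divergence about +3, curl ≈0 — positive divergence with near-zero curl is a source.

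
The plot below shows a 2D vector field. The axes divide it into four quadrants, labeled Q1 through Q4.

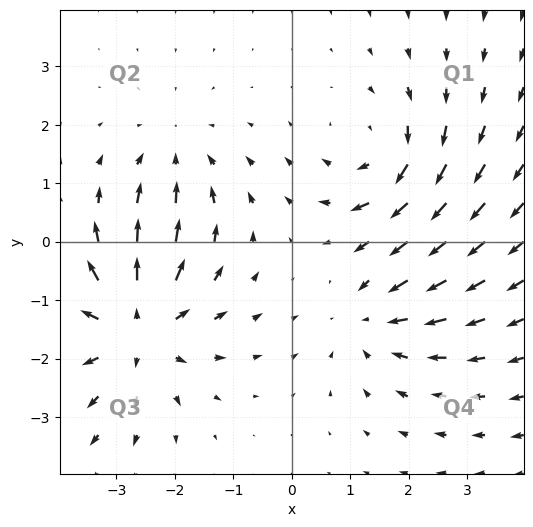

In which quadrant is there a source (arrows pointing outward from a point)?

The source sits at approximately (-2.7, -1.5), which lies in quadrant Q3. The divergence there is about +5, positive as expected for a source.

Q3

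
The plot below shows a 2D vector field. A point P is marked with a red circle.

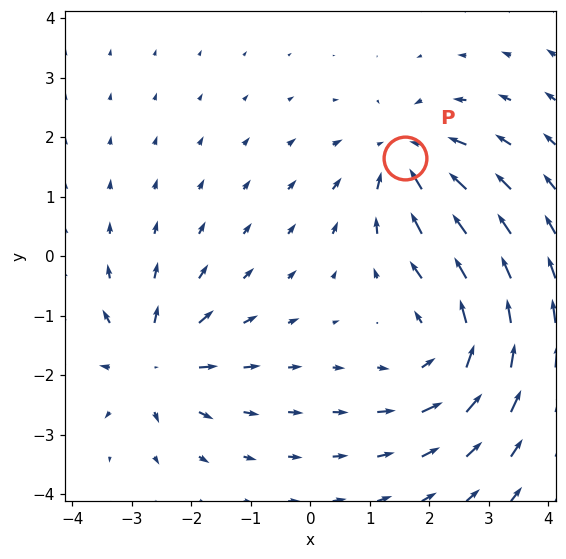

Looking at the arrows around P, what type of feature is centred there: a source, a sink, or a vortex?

sink

At P (1.6, 1.7) the arrows converge inward. Divergence about -4, curl ≈0 — negative divergence with near-zero curl is a sink.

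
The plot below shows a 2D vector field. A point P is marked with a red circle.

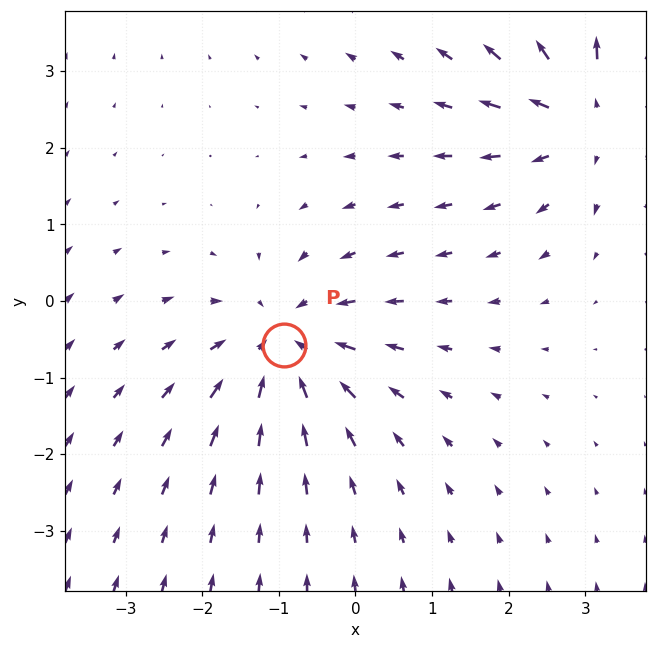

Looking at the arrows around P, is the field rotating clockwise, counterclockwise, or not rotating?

Near P at (-0.9, -0.6) the arrows show no circulation. The curl there is ≈0.

not rotating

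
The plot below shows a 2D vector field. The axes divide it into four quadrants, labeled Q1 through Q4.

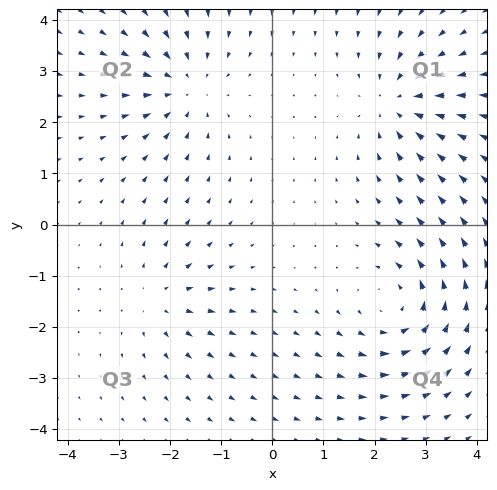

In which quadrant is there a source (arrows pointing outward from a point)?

The source sits at approximately (-2.2, -1.5), which lies in quadrant Q3. The divergence there is about +3, positive as expected for a source.

Q3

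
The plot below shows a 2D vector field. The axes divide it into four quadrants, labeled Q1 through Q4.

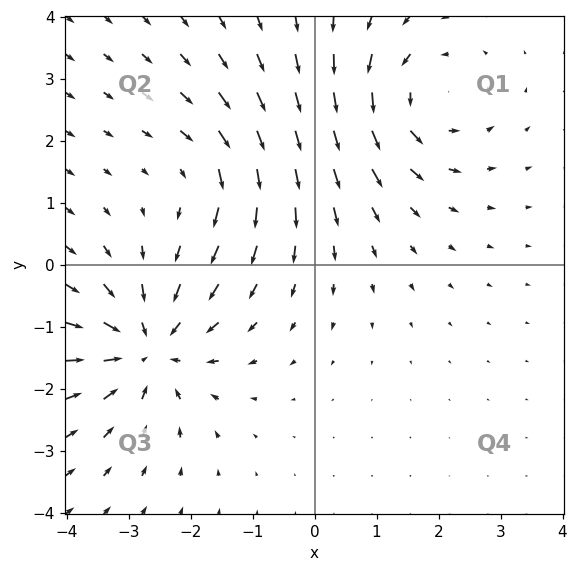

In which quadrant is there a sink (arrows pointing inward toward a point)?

The sink sits at approximately (-2.7, -1.3), which lies in quadrant Q3. The divergence there is about -5, negative as expected for a sink.

Q3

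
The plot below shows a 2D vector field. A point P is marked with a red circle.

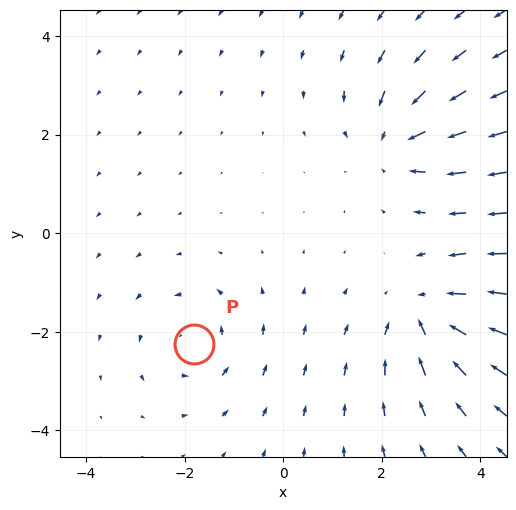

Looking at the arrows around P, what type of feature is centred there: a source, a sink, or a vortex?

vortex

At P (-1.8, -2.2) the arrows circulate counterclockwise. Divergence ≈0, curl about +3 — near-zero divergence with nonzero curl is a vortex.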